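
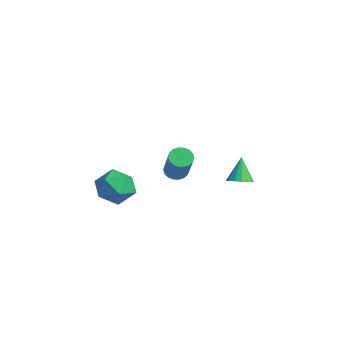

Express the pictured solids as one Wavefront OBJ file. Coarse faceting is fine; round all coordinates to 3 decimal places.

v 0.983 2.688 0.856
v 1.549 2.752 1.101
v 0.437 3.112 2.004
v 1.495 3.016 0.978
v 1.323 3.206 0.827
v 1.074 3.276 0.682
v 0.804 3.212 0.577
v 0.575 3.028 0.536
v 0.439 2.766 0.569
v 0.428 2.486 0.667
v 0.544 2.253 0.808
v 0.761 2.119 0.96
v 1.028 2.115 1.089
v 1.285 2.243 1.164
v 1.473 2.473 1.168
v 0.974 -0.525 2.532
v 1.285 -0.845 2.21
v 2.416 -1.255 3.706
v 2.106 -0.935 4.028
v 1.392 -0.626 2.188
v 2.523 -1.036 3.685
v 1.417 -0.387 2.235
v 2.548 -0.797 3.732
v 1.354 -0.175 2.341
v 2.485 -0.585 3.837
v 1.216 -0.033 2.484
v 2.347 -0.443 3.981
v 1.03 0.012 2.637
v 2.161 -0.398 4.133
v 0.833 -0.049 2.769
v 1.964 -0.459 4.265
v 0.664 -0.205 2.854
v 1.795 -0.615 4.35
v 0.557 -0.424 2.875
v 1.688 -0.834 4.372
v 0.532 -0.663 2.828
v 1.663 -1.073 4.325
v 0.595 -0.875 2.723
v 1.726 -1.285 4.219
v 0.733 -1.017 2.579
v 1.864 -1.427 4.076
v 0.919 -1.062 2.427
v 2.05 -1.472 3.923
v 1.116 -1.001 2.295
v 2.247 -1.411 3.791
v -4.884 -0.583 -1.127
v -4.097 -0.255 -1.778
v -3.743 -1.525 -0.222
v -2.956 -1.197 -0.873
v -3.42 -0.503 -0.2
v -4.125 0.08 -0.759
v -3.715 -1.86 -1.241
v -4.42 -1.277 -1.8
v -3.375 -1.044 -1.848
v -3.192 -0.205 -1.205
v -4.648 -1.575 -0.795
v -4.465 -0.736 -0.152
f 2 1 4
f 2 4 3
f 4 1 5
f 4 5 3
f 5 1 6
f 5 6 3
f 6 1 7
f 6 7 3
f 7 1 8
f 7 8 3
f 8 1 9
f 8 9 3
f 9 1 10
f 9 10 3
f 10 1 11
f 10 11 3
f 11 1 12
f 11 12 3
f 12 1 13
f 12 13 3
f 13 1 14
f 13 14 3
f 14 1 15
f 14 15 3
f 15 1 2
f 15 2 3
f 17 16 20
f 17 20 18
f 18 20 21
f 18 21 19
f 20 16 22
f 20 22 21
f 21 22 23
f 21 23 19
f 22 16 24
f 22 24 23
f 23 24 25
f 23 25 19
f 24 16 26
f 24 26 25
f 25 26 27
f 25 27 19
f 26 16 28
f 26 28 27
f 27 28 29
f 27 29 19
f 28 16 30
f 28 30 29
f 29 30 31
f 29 31 19
f 30 16 32
f 30 32 31
f 31 32 33
f 31 33 19
f 32 16 34
f 32 34 33
f 33 34 35
f 33 35 19
f 34 16 36
f 34 36 35
f 35 36 37
f 35 37 19
f 36 16 38
f 36 38 37
f 37 38 39
f 37 39 19
f 38 16 40
f 38 40 39
f 39 40 41
f 39 41 19
f 40 16 42
f 40 42 41
f 41 42 43
f 41 43 19
f 42 16 44
f 42 44 43
f 43 44 45
f 43 45 19
f 44 16 17
f 44 17 45
f 45 17 18
f 45 18 19
f 46 57 51
f 46 51 47
f 46 47 53
f 46 53 56
f 46 56 57
f 47 51 55
f 51 57 50
f 57 56 48
f 56 53 52
f 53 47 54
f 49 55 50
f 49 50 48
f 49 48 52
f 49 52 54
f 49 54 55
f 50 55 51
f 48 50 57
f 52 48 56
f 54 52 53
f 55 54 47



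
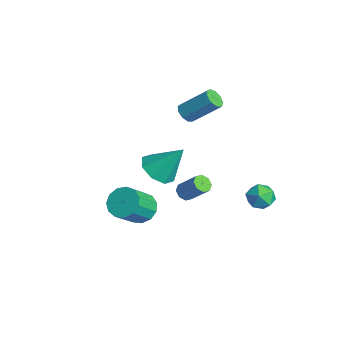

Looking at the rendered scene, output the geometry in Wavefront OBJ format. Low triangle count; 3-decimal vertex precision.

v -2.009 -1.414 -3.115
v -1.162 -2.053 -2.971
v -1.431 -0.286 -1.505
v -0.999 -1.424 -3.47
v -1.428 -0.79 -3.761
v -2.196 -0.521 -3.674
v -2.855 -0.776 -3.259
v -3.018 -1.405 -2.761
v -2.589 -2.039 -2.47
v -1.821 -2.308 -2.557
v -3.344 0.539 -0.326
v -2.781 0.445 -0.542
v -2.074 1.707 0.75
v -2.636 1.801 0.966
v -2.963 0.758 -0.749
v -2.255 2.02 0.543
v -3.323 0.969 -0.758
v -2.615 2.231 0.534
v -3.692 0.979 -0.565
v -2.985 2.241 0.727
v -3.899 0.783 -0.26
v -3.191 2.045 1.032
v -3.846 0.472 0.014
v -3.138 1.734 1.306
v -3.558 0.193 0.129
v -2.85 1.455 1.421
v -3.17 0.076 0.031
v -2.462 1.338 1.323
v -2.863 0.175 -0.234
v -2.155 1.437 1.058
v 0.594 -3.211 -3.555
v 1.435 -2.993 -3.789
v 2.068 -4.09 -2.539
v 1.226 -4.309 -2.305
v 1.296 -2.663 -3.43
v 1.929 -3.76 -2.179
v 0.935 -2.507 -3.11
v 1.567 -3.605 -1.86
v 0.465 -2.575 -2.932
v 1.098 -3.672 -1.681
v 0.036 -2.845 -2.951
v 0.669 -3.942 -1.701
v -0.216 -3.231 -3.163
v 0.417 -4.328 -1.912
v -0.211 -3.611 -3.499
v 0.422 -4.708 -2.248
v 0.05 -3.864 -3.853
v 0.682 -4.961 -2.602
v 0.483 -3.91 -4.112
v 1.116 -5.007 -2.862
v 0.951 -3.734 -4.195
v 1.584 -4.831 -2.944
v 1.306 -3.392 -4.074
v 1.939 -4.489 -2.824
v 0.693 -0.995 -2.898
v 1.139 -1.121 -3.155
v 1.933 -0.512 -2.078
v 1.487 -0.385 -1.822
v 0.999 -0.755 -3.259
v 1.793 -0.146 -2.182
v 0.68 -0.529 -3.152
v 1.473 0.08 -2.075
v 0.368 -0.576 -2.896
v 1.162 0.033 -1.819
v 0.247 -0.868 -2.642
v 1.041 -0.259 -1.565
v 0.387 -1.234 -2.538
v 1.181 -0.625 -1.461
v 0.707 -1.46 -2.645
v 1.5 -0.851 -1.568
v 1.018 -1.413 -2.901
v 1.812 -0.804 -1.824
v 3.722 2.305 -1.42
v 4.153 1.982 -2.039
v 2.647 1.638 -1.821
v 3.078 1.315 -2.44
v 3.24 1.093 -1.667
v 3.905 1.506 -1.419
v 2.895 2.114 -2.441
v 3.56 2.527 -2.193
v 3.642 1.864 -2.669
v 3.855 1.233 -2.191
v 2.945 2.387 -1.669
v 3.158 1.756 -1.191
f 2 1 4
f 2 4 3
f 4 1 5
f 4 5 3
f 5 1 6
f 5 6 3
f 6 1 7
f 6 7 3
f 7 1 8
f 7 8 3
f 8 1 9
f 8 9 3
f 9 1 10
f 9 10 3
f 10 1 2
f 10 2 3
f 12 11 15
f 12 15 13
f 13 15 16
f 13 16 14
f 15 11 17
f 15 17 16
f 16 17 18
f 16 18 14
f 17 11 19
f 17 19 18
f 18 19 20
f 18 20 14
f 19 11 21
f 19 21 20
f 20 21 22
f 20 22 14
f 21 11 23
f 21 23 22
f 22 23 24
f 22 24 14
f 23 11 25
f 23 25 24
f 24 25 26
f 24 26 14
f 25 11 27
f 25 27 26
f 26 27 28
f 26 28 14
f 27 11 29
f 27 29 28
f 28 29 30
f 28 30 14
f 29 11 12
f 29 12 30
f 30 12 13
f 30 13 14
f 32 31 35
f 32 35 33
f 33 35 36
f 33 36 34
f 35 31 37
f 35 37 36
f 36 37 38
f 36 38 34
f 37 31 39
f 37 39 38
f 38 39 40
f 38 40 34
f 39 31 41
f 39 41 40
f 40 41 42
f 40 42 34
f 41 31 43
f 41 43 42
f 42 43 44
f 42 44 34
f 43 31 45
f 43 45 44
f 44 45 46
f 44 46 34
f 45 31 47
f 45 47 46
f 46 47 48
f 46 48 34
f 47 31 49
f 47 49 48
f 48 49 50
f 48 50 34
f 49 31 51
f 49 51 50
f 50 51 52
f 50 52 34
f 51 31 53
f 51 53 52
f 52 53 54
f 52 54 34
f 53 31 32
f 53 32 54
f 54 32 33
f 54 33 34
f 56 55 59
f 56 59 57
f 57 59 60
f 57 60 58
f 59 55 61
f 59 61 60
f 60 61 62
f 60 62 58
f 61 55 63
f 61 63 62
f 62 63 64
f 62 64 58
f 63 55 65
f 63 65 64
f 64 65 66
f 64 66 58
f 65 55 67
f 65 67 66
f 66 67 68
f 66 68 58
f 67 55 69
f 67 69 68
f 68 69 70
f 68 70 58
f 69 55 71
f 69 71 70
f 70 71 72
f 70 72 58
f 71 55 56
f 71 56 72
f 72 56 57
f 72 57 58
f 73 84 78
f 73 78 74
f 73 74 80
f 73 80 83
f 73 83 84
f 74 78 82
f 78 84 77
f 84 83 75
f 83 80 79
f 80 74 81
f 76 82 77
f 76 77 75
f 76 75 79
f 76 79 81
f 76 81 82
f 77 82 78
f 75 77 84
f 79 75 83
f 81 79 80
f 82 81 74



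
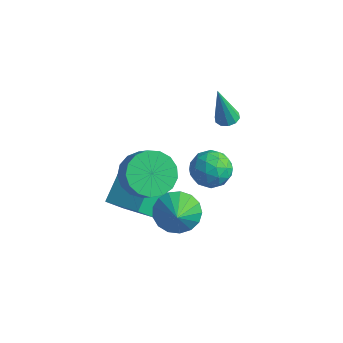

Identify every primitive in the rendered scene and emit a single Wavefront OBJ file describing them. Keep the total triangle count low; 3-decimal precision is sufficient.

v 0.977 -2.046 1.371
v 1.498 -2.711 0.667
v 2.263 -3.02 1.524
v 1.743 -2.354 2.229
v 1.746 -2.25 0.612
v 2.511 -2.559 1.469
v 1.818 -1.742 0.73
v 2.583 -2.051 1.587
v 1.698 -1.304 0.996
v 2.463 -1.613 1.853
v 1.412 -1.035 1.347
v 2.177 -1.344 2.205
v 1.027 -0.998 1.704
v 1.792 -1.307 2.562
v 0.63 -1.201 1.985
v 1.396 -1.51 2.843
v 0.313 -1.598 2.125
v 1.079 -1.906 2.983
v 0.149 -2.097 2.093
v 0.914 -2.405 2.95
v 0.174 -2.584 1.895
v 0.939 -2.893 2.752
v 0.383 -2.948 1.577
v 1.148 -3.257 2.434
v 0.728 -3.105 1.212
v 1.493 -3.414 2.07
v 1.13 -3.02 0.884
v 1.896 -3.328 1.741
v 2.597 -1.8 -0.31
v 3.353 -1.79 -0.995
v 3.223 -2.5 0.37
v 3.455 -1.413 -0.702
v 3.361 -1.125 -0.319
v 3.092 -0.991 0.065
v 2.709 -1.043 0.364
v 2.301 -1.269 0.508
v 1.96 -1.616 0.465
v 1.765 -2.005 0.244
v 1.761 -2.347 -0.104
v 1.948 -2.564 -0.499
v 2.284 -2.606 -0.851
v 2.691 -2.464 -1.079
v 3.077 -2.169 -1.131
v -1.312 -1.997 -2.322
v -1.775 -0.378 -1.101
v -1.045 -1.19 -3.292
v -1.508 0.43 -2.071
v 0.508 -1.91 -1.749
v 0.045 -0.29 -0.528
v 0.775 -1.102 -2.719
v 0.312 0.517 -1.498
v 1.077 3.057 1.436
v 1.476 2.679 1.408
v 0.843 2.663 3.444
v 1.62 2.978 1.484
v 1.556 3.307 1.541
v 1.309 3.541 1.558
v 0.974 3.589 1.528
v 0.678 3.435 1.463
v 0.535 3.136 1.388
v 0.599 2.807 1.331
v 0.845 2.573 1.314
v 1.181 2.525 1.343
v 1.6 2.299 -0.637
v 2.434 1.87 -0.326
v 0.886 0.87 -0.694
v 1.72 0.441 -0.383
v 1.202 1.016 0.231
v 1.643 1.9 0.266
v 1.677 0.84 -1.286
v 2.118 1.724 -1.251
v 2.482 0.969 -0.727
v 2.188 1.077 0.21
v 1.132 1.663 -1.23
v 0.838 1.771 -0.293
v 2.08 2.21 -0.476
v 1.24 0.53 -0.544
v 0.936 0.868 -0.183
v 1.426 0.616 -0
v 1.615 2.228 -0.128
v 2.105 1.976 0.055
v 1.381 1.473 0.382
v 1.215 0.764 -1.075
v 1.705 0.512 -0.892
v 1.894 2.124 -1.02
v 2.384 1.872 -0.837
v 1.939 1.267 -1.402
v 2.598 1.428 -0.529
v 2.178 0.588 -0.563
v 2.153 0.823 -1.094
v 2.412 1.342 -1.073
v 2.426 1.492 0.022
v 2.006 0.652 -0.012
v 1.701 0.99 0.349
v 1.961 1.509 0.37
v 2.453 0.962 -0.214
v 1.314 2.088 -1.008
v 0.894 1.248 -1.042
v 1.359 1.231 -1.39
v 1.619 1.75 -1.369
v 1.142 2.152 -0.457
v 0.722 1.312 -0.491
v 0.908 1.398 0.053
v 1.167 1.917 0.074
v 0.867 1.778 -0.806
f 2 1 5
f 2 5 3
f 3 5 6
f 3 6 4
f 5 1 7
f 5 7 6
f 6 7 8
f 6 8 4
f 7 1 9
f 7 9 8
f 8 9 10
f 8 10 4
f 9 1 11
f 9 11 10
f 10 11 12
f 10 12 4
f 11 1 13
f 11 13 12
f 12 13 14
f 12 14 4
f 13 1 15
f 13 15 14
f 14 15 16
f 14 16 4
f 15 1 17
f 15 17 16
f 16 17 18
f 16 18 4
f 17 1 19
f 17 19 18
f 18 19 20
f 18 20 4
f 19 1 21
f 19 21 20
f 20 21 22
f 20 22 4
f 21 1 23
f 21 23 22
f 22 23 24
f 22 24 4
f 23 1 25
f 23 25 24
f 24 25 26
f 24 26 4
f 25 1 27
f 25 27 26
f 26 27 28
f 26 28 4
f 27 1 2
f 27 2 28
f 28 2 3
f 28 3 4
f 30 29 32
f 30 32 31
f 32 29 33
f 32 33 31
f 33 29 34
f 33 34 31
f 34 29 35
f 34 35 31
f 35 29 36
f 35 36 31
f 36 29 37
f 36 37 31
f 37 29 38
f 37 38 31
f 38 29 39
f 38 39 31
f 39 29 40
f 39 40 31
f 40 29 41
f 40 41 31
f 41 29 42
f 41 42 31
f 42 29 43
f 42 43 31
f 43 29 30
f 43 30 31
f 45 47 44
f 48 45 44
f 44 47 46
f 46 48 44
f 45 51 47
f 49 45 48
f 49 51 45
f 47 51 46
f 50 48 46
f 46 51 50
f 50 49 48
f 51 49 50
f 53 52 55
f 53 55 54
f 55 52 56
f 55 56 54
f 56 52 57
f 56 57 54
f 57 52 58
f 57 58 54
f 58 52 59
f 58 59 54
f 59 52 60
f 59 60 54
f 60 52 61
f 60 61 54
f 61 52 62
f 61 62 54
f 62 52 63
f 62 63 54
f 63 52 53
f 63 53 54
f 64 101 80
f 101 75 104
f 80 104 69
f 101 104 80
f 64 80 76
f 80 69 81
f 76 81 65
f 80 81 76
f 64 76 85
f 76 65 86
f 85 86 71
f 76 86 85
f 64 85 97
f 85 71 100
f 97 100 74
f 85 100 97
f 64 97 101
f 97 74 105
f 101 105 75
f 97 105 101
f 65 81 92
f 81 69 95
f 92 95 73
f 81 95 92
f 69 104 82
f 104 75 103
f 82 103 68
f 104 103 82
f 75 105 102
f 105 74 98
f 102 98 66
f 105 98 102
f 74 100 99
f 100 71 87
f 99 87 70
f 100 87 99
f 71 86 91
f 86 65 88
f 91 88 72
f 86 88 91
f 67 93 79
f 93 73 94
f 79 94 68
f 93 94 79
f 67 79 77
f 79 68 78
f 77 78 66
f 79 78 77
f 67 77 84
f 77 66 83
f 84 83 70
f 77 83 84
f 67 84 89
f 84 70 90
f 89 90 72
f 84 90 89
f 67 89 93
f 89 72 96
f 93 96 73
f 89 96 93
f 68 94 82
f 94 73 95
f 82 95 69
f 94 95 82
f 66 78 102
f 78 68 103
f 102 103 75
f 78 103 102
f 70 83 99
f 83 66 98
f 99 98 74
f 83 98 99
f 72 90 91
f 90 70 87
f 91 87 71
f 90 87 91
f 73 96 92
f 96 72 88
f 92 88 65
f 96 88 92



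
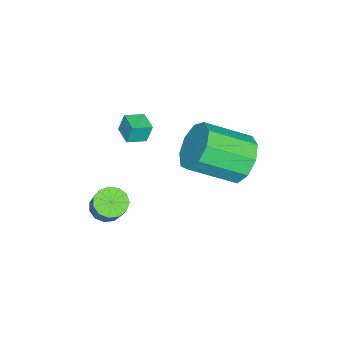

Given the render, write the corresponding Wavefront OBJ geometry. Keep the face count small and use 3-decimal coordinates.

v 0.827 -1.139 -0.205
v 1.153 -0.691 -0.6
v 1.879 -0.153 0.61
v 1.553 -0.601 1.005
v 0.831 -0.519 -0.483
v 1.557 0.019 0.727
v 0.508 -0.543 -0.279
v 1.234 -0.005 0.931
v 0.286 -0.757 -0.051
v 1.012 -0.219 1.159
v 0.236 -1.092 0.128
v 0.962 -0.554 1.338
v 0.374 -1.442 0.202
v 1.1 -0.904 1.411
v 0.655 -1.696 0.146
v 1.381 -1.158 1.356
v 0.991 -1.773 -0.022
v 1.717 -1.235 1.188
v 1.275 -1.649 -0.247
v 2.001 -1.111 0.963
v 1.417 -1.363 -0.459
v 2.143 -0.825 0.751
v 1.371 -1.006 -0.591
v 2.097 -0.468 0.619
v -0.772 3.645 3.142
v -0.296 4.336 3.807
v 0.567 2.766 4.822
v 0.092 2.075 4.158
v -0.952 4.146 4.071
v -0.088 2.575 5.086
v -1.524 3.722 3.9
v -0.66 2.151 4.915
v -1.743 3.262 3.375
v -0.879 1.691 4.39
v -1.508 2.981 2.741
v -0.645 1.41 3.756
v -0.929 3.011 2.295
v -0.065 1.441 3.31
v -0.276 3.338 2.245
v 0.588 1.768 3.26
v 0.145 3.809 2.616
v 1.009 2.238 3.631
v 0.137 4.203 3.232
v 1.001 2.632 4.247
v -2.475 -1.294 1.686
v -2.613 -1.092 2.5
v -1.863 -0.677 1.637
v -2.001 -0.475 2.451
v -1.879 -1.865 1.929
v -2.017 -1.663 2.743
v -1.267 -1.248 1.88
v -1.405 -1.046 2.694
f 2 1 5
f 2 5 3
f 3 5 6
f 3 6 4
f 5 1 7
f 5 7 6
f 6 7 8
f 6 8 4
f 7 1 9
f 7 9 8
f 8 9 10
f 8 10 4
f 9 1 11
f 9 11 10
f 10 11 12
f 10 12 4
f 11 1 13
f 11 13 12
f 12 13 14
f 12 14 4
f 13 1 15
f 13 15 14
f 14 15 16
f 14 16 4
f 15 1 17
f 15 17 16
f 16 17 18
f 16 18 4
f 17 1 19
f 17 19 18
f 18 19 20
f 18 20 4
f 19 1 21
f 19 21 20
f 20 21 22
f 20 22 4
f 21 1 23
f 21 23 22
f 22 23 24
f 22 24 4
f 23 1 2
f 23 2 24
f 24 2 3
f 24 3 4
f 26 25 29
f 26 29 27
f 27 29 30
f 27 30 28
f 29 25 31
f 29 31 30
f 30 31 32
f 30 32 28
f 31 25 33
f 31 33 32
f 32 33 34
f 32 34 28
f 33 25 35
f 33 35 34
f 34 35 36
f 34 36 28
f 35 25 37
f 35 37 36
f 36 37 38
f 36 38 28
f 37 25 39
f 37 39 38
f 38 39 40
f 38 40 28
f 39 25 41
f 39 41 40
f 40 41 42
f 40 42 28
f 41 25 43
f 41 43 42
f 42 43 44
f 42 44 28
f 43 25 26
f 43 26 44
f 44 26 27
f 44 27 28
f 46 48 45
f 49 46 45
f 45 48 47
f 47 49 45
f 46 52 48
f 50 46 49
f 50 52 46
f 48 52 47
f 51 49 47
f 47 52 51
f 51 50 49
f 52 50 51



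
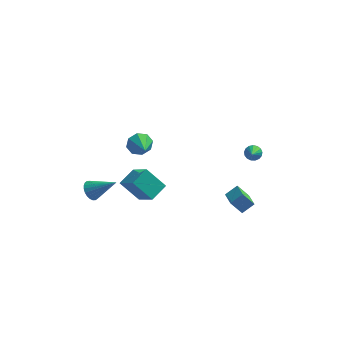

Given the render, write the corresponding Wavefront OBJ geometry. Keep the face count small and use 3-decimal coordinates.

v -4.617 -2.42 -2.023
v -4.229 -2.314 -2.547
v -3.203 -2.52 -0.997
v -4.271 -2.073 -2.466
v -4.365 -1.885 -2.318
v -4.498 -1.778 -2.124
v -4.649 -1.769 -1.916
v -4.795 -1.859 -1.724
v -4.914 -2.035 -1.577
v -4.987 -2.269 -1.499
v -5.005 -2.525 -1.5
v -4.963 -2.766 -1.581
v -4.868 -2.954 -1.729
v -4.736 -3.061 -1.922
v -4.585 -3.07 -2.131
v -4.439 -2.98 -2.323
v -4.32 -2.805 -2.47
v -4.246 -2.571 -2.548
v -3.05 4.457 -4.082
v -2.667 4.887 -3.512
v -2.53 3.223 -3.498
v -3.241 4.726 -3.342
v -3.703 4.407 -3.604
v -3.783 4.117 -4.147
v -3.433 4.026 -4.651
v -2.86 4.187 -4.821
v -2.398 4.507 -4.559
v -2.318 4.796 -4.016
v -2.964 -2.809 -0.747
v -2.059 -3.882 0.443
v -2.368 -1.879 -0.363
v -1.463 -2.952 0.827
v -1.877 -3.068 -1.807
v -0.972 -4.141 -0.617
v -1.281 -2.138 -1.423
v -0.376 -3.211 -0.233
v 3.744 2.802 -2.469
v 4.255 2.866 -2.394
v 3.756 1.878 -1.751
v 4.151 3.004 -2.215
v 3.953 3.096 -2.094
v 3.708 3.12 -2.058
v 3.471 3.071 -2.117
v 3.297 2.961 -2.256
v 3.225 2.815 -2.444
v 3.272 2.665 -2.638
v 3.427 2.547 -2.792
v 3.655 2.488 -2.873
v 3.903 2.5 -2.861
v 4.115 2.582 -2.759
v 4.242 2.714 -2.59
v 3.081 -2.829 -1.693
v 3.696 -2.444 -1.195
v 2.676 -1.795 -1.992
v 3.291 -1.41 -1.493
v 3.729 -2.81 -2.507
v 4.344 -2.425 -2.008
v 3.324 -1.776 -2.805
v 3.939 -1.391 -2.307
f 2 1 4
f 2 4 3
f 4 1 5
f 4 5 3
f 5 1 6
f 5 6 3
f 6 1 7
f 6 7 3
f 7 1 8
f 7 8 3
f 8 1 9
f 8 9 3
f 9 1 10
f 9 10 3
f 10 1 11
f 10 11 3
f 11 1 12
f 11 12 3
f 12 1 13
f 12 13 3
f 13 1 14
f 13 14 3
f 14 1 15
f 14 15 3
f 15 1 16
f 15 16 3
f 16 1 17
f 16 17 3
f 17 1 18
f 17 18 3
f 18 1 2
f 18 2 3
f 20 19 22
f 20 22 21
f 22 19 23
f 22 23 21
f 23 19 24
f 23 24 21
f 24 19 25
f 24 25 21
f 25 19 26
f 25 26 21
f 26 19 27
f 26 27 21
f 27 19 28
f 27 28 21
f 28 19 20
f 28 20 21
f 30 32 29
f 33 30 29
f 29 32 31
f 31 33 29
f 30 36 32
f 34 30 33
f 34 36 30
f 32 36 31
f 35 33 31
f 31 36 35
f 35 34 33
f 36 34 35
f 38 37 40
f 38 40 39
f 40 37 41
f 40 41 39
f 41 37 42
f 41 42 39
f 42 37 43
f 42 43 39
f 43 37 44
f 43 44 39
f 44 37 45
f 44 45 39
f 45 37 46
f 45 46 39
f 46 37 47
f 46 47 39
f 47 37 48
f 47 48 39
f 48 37 49
f 48 49 39
f 49 37 50
f 49 50 39
f 50 37 51
f 50 51 39
f 51 37 38
f 51 38 39
f 53 55 52
f 56 53 52
f 52 55 54
f 54 56 52
f 53 59 55
f 57 53 56
f 57 59 53
f 55 59 54
f 58 56 54
f 54 59 58
f 58 57 56
f 59 57 58



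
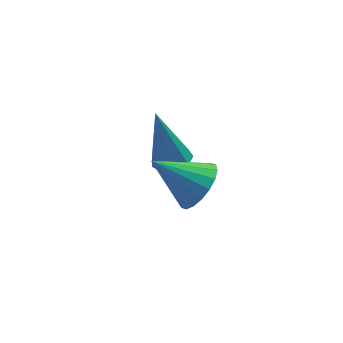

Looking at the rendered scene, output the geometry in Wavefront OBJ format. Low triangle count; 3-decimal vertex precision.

v 3.228 0.498 -3.399
v 3.707 0.799 -3.331
v 2.832 0.702 -1.521
v 3.411 1.037 -3.419
v 3.03 1.023 -3.498
v 2.741 0.763 -3.53
v 2.68 0.379 -3.502
v 2.875 0.051 -3.425
v 3.236 -0.069 -3.336
v 3.592 0.077 -3.276
v 3.779 0.42 -3.274
v 3.374 -2.468 -1.419
v 3.855 -2.165 -0.93
v 2.266 -2.092 -0.561
v 3.785 -1.91 -1.133
v 3.633 -1.765 -1.392
v 3.43 -1.759 -1.657
v 3.216 -1.894 -1.875
v 3.033 -2.143 -2.002
v 2.917 -2.456 -2.014
v 2.892 -2.771 -1.907
v 2.963 -3.027 -1.704
v 3.115 -3.171 -1.445
v 3.318 -3.177 -1.18
v 3.532 -3.042 -0.962
v 3.715 -2.793 -0.835
v 3.83 -2.48 -0.823
f 2 1 4
f 2 4 3
f 4 1 5
f 4 5 3
f 5 1 6
f 5 6 3
f 6 1 7
f 6 7 3
f 7 1 8
f 7 8 3
f 8 1 9
f 8 9 3
f 9 1 10
f 9 10 3
f 10 1 11
f 10 11 3
f 11 1 2
f 11 2 3
f 13 12 15
f 13 15 14
f 15 12 16
f 15 16 14
f 16 12 17
f 16 17 14
f 17 12 18
f 17 18 14
f 18 12 19
f 18 19 14
f 19 12 20
f 19 20 14
f 20 12 21
f 20 21 14
f 21 12 22
f 21 22 14
f 22 12 23
f 22 23 14
f 23 12 24
f 23 24 14
f 24 12 25
f 24 25 14
f 25 12 26
f 25 26 14
f 26 12 27
f 26 27 14
f 27 12 13
f 27 13 14



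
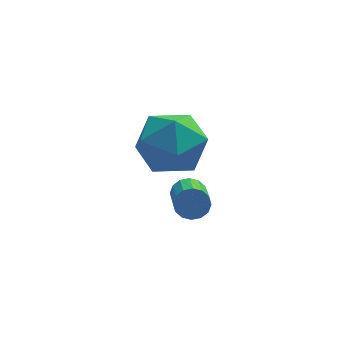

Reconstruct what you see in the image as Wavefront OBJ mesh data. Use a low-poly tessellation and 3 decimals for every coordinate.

v -3.156 -2.196 0.93
v -2.715 -2.355 0.661
v -2.764 -3.704 1.382
v -3.204 -3.544 1.65
v -2.618 -2.234 0.894
v -2.667 -3.583 1.615
v -2.665 -2.103 1.136
v -2.714 -3.452 1.857
v -2.844 -1.997 1.323
v -2.893 -3.345 2.044
v -3.106 -1.944 1.405
v -3.155 -3.292 2.125
v -3.381 -1.958 1.359
v -3.43 -3.307 2.08
v -3.596 -2.036 1.198
v -3.645 -3.385 1.919
v -3.693 -2.157 0.965
v -3.742 -3.506 1.686
v -3.646 -2.288 0.723
v -3.695 -3.637 1.444
v -3.467 -2.395 0.536
v -3.516 -3.743 1.257
v -3.205 -2.448 0.455
v -3.254 -3.796 1.175
v -2.93 -2.433 0.5
v -2.979 -3.782 1.221
v -3.491 1.103 1.082
v -2.784 0.758 2.055
v -4.076 -0.818 0.825
v -3.369 -1.163 1.798
v -4.393 -0.469 1.983
v -4.032 0.718 2.143
v -2.828 -0.778 0.737
v -2.467 0.409 0.897
v -2.375 -0.405 1.842
v -3.342 -0.214 2.612
v -3.518 0.154 0.268
v -4.485 0.345 1.038
f 2 1 5
f 2 5 3
f 3 5 6
f 3 6 4
f 5 1 7
f 5 7 6
f 6 7 8
f 6 8 4
f 7 1 9
f 7 9 8
f 8 9 10
f 8 10 4
f 9 1 11
f 9 11 10
f 10 11 12
f 10 12 4
f 11 1 13
f 11 13 12
f 12 13 14
f 12 14 4
f 13 1 15
f 13 15 14
f 14 15 16
f 14 16 4
f 15 1 17
f 15 17 16
f 16 17 18
f 16 18 4
f 17 1 19
f 17 19 18
f 18 19 20
f 18 20 4
f 19 1 21
f 19 21 20
f 20 21 22
f 20 22 4
f 21 1 23
f 21 23 22
f 22 23 24
f 22 24 4
f 23 1 25
f 23 25 24
f 24 25 26
f 24 26 4
f 25 1 2
f 25 2 26
f 26 2 3
f 26 3 4
f 27 38 32
f 27 32 28
f 27 28 34
f 27 34 37
f 27 37 38
f 28 32 36
f 32 38 31
f 38 37 29
f 37 34 33
f 34 28 35
f 30 36 31
f 30 31 29
f 30 29 33
f 30 33 35
f 30 35 36
f 31 36 32
f 29 31 38
f 33 29 37
f 35 33 34
f 36 35 28



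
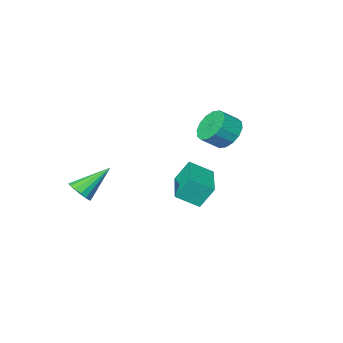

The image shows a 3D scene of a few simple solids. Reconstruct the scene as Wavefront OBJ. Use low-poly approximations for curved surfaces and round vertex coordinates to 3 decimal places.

v 4.65 -2.73 0.548
v 5.078 -2.402 0.962
v 3.25 -2.47 1.792
v 4.941 -2.152 0.756
v 4.726 -2.056 0.494
v 4.491 -2.141 0.246
v 4.298 -2.384 0.08
v 4.199 -2.72 0.039
v 4.221 -3.058 0.134
v 4.358 -3.308 0.341
v 4.573 -3.403 0.602
v 4.809 -3.318 0.85
v 5.002 -3.075 1.016
v 5.1 -2.74 1.057
v 0.821 2.047 2.789
v 1.709 1.523 3.402
v 1.872 3.747 2.72
v 2.76 3.223 3.333
v 1.32 1.697 1.767
v 2.208 1.173 2.38
v 2.371 3.397 1.698
v 3.259 2.873 2.311
v -1.511 -0.341 3.585
v -1.035 -0.671 2.871
v -0.213 -0.849 3.5
v -0.689 -0.519 4.215
v -0.939 -0.204 2.878
v -0.118 -0.383 3.507
v -0.996 0.226 3.074
v -0.175 0.047 3.704
v -1.192 0.504 3.408
v -0.37 0.325 4.037
v -1.472 0.555 3.789
v -0.651 0.377 4.419
v -1.763 0.367 4.116
v -0.942 0.189 4.745
v -1.987 -0.011 4.3
v -1.165 -0.189 4.929
v -2.082 -0.477 4.293
v -1.261 -0.656 4.922
v -2.025 -0.907 4.096
v -1.204 -1.086 4.726
v -1.83 -1.185 3.763
v -1.008 -1.364 4.392
v -1.549 -1.237 3.381
v -0.728 -1.415 4.011
v -1.258 -1.049 3.055
v -0.437 -1.227 3.684
f 2 1 4
f 2 4 3
f 4 1 5
f 4 5 3
f 5 1 6
f 5 6 3
f 6 1 7
f 6 7 3
f 7 1 8
f 7 8 3
f 8 1 9
f 8 9 3
f 9 1 10
f 9 10 3
f 10 1 11
f 10 11 3
f 11 1 12
f 11 12 3
f 12 1 13
f 12 13 3
f 13 1 14
f 13 14 3
f 14 1 2
f 14 2 3
f 16 18 15
f 19 16 15
f 15 18 17
f 17 19 15
f 16 22 18
f 20 16 19
f 20 22 16
f 18 22 17
f 21 19 17
f 17 22 21
f 21 20 19
f 22 20 21
f 24 23 27
f 24 27 25
f 25 27 28
f 25 28 26
f 27 23 29
f 27 29 28
f 28 29 30
f 28 30 26
f 29 23 31
f 29 31 30
f 30 31 32
f 30 32 26
f 31 23 33
f 31 33 32
f 32 33 34
f 32 34 26
f 33 23 35
f 33 35 34
f 34 35 36
f 34 36 26
f 35 23 37
f 35 37 36
f 36 37 38
f 36 38 26
f 37 23 39
f 37 39 38
f 38 39 40
f 38 40 26
f 39 23 41
f 39 41 40
f 40 41 42
f 40 42 26
f 41 23 43
f 41 43 42
f 42 43 44
f 42 44 26
f 43 23 45
f 43 45 44
f 44 45 46
f 44 46 26
f 45 23 47
f 45 47 46
f 46 47 48
f 46 48 26
f 47 23 24
f 47 24 48
f 48 24 25
f 48 25 26



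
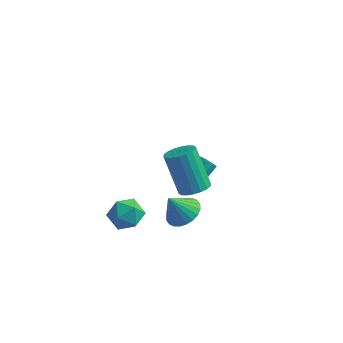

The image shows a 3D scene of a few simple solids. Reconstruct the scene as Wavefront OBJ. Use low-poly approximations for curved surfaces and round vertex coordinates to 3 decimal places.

v 3.404 -3.874 1.67
v 3.864 -4.339 2.037
v 2.936 -3.791 3.897
v 2.476 -3.326 3.53
v 4.034 -4.052 2.037
v 3.105 -3.503 3.897
v 4.079 -3.729 1.964
v 3.15 -3.181 3.824
v 3.99 -3.435 1.833
v 3.062 -2.887 3.693
v 3.785 -3.228 1.67
v 2.857 -2.68 3.53
v 3.505 -3.149 1.507
v 2.577 -2.601 3.367
v 3.205 -3.214 1.376
v 2.277 -2.665 3.236
v 2.944 -3.409 1.303
v 2.016 -2.861 3.163
v 2.775 -3.697 1.303
v 1.846 -3.148 3.163
v 2.73 -4.019 1.376
v 1.801 -3.471 3.236
v 2.818 -4.313 1.507
v 1.89 -3.765 3.367
v 3.023 -4.52 1.67
v 2.095 -3.972 3.53
v 3.303 -4.599 1.833
v 2.375 -4.051 3.693
v 3.603 -4.535 1.964
v 2.675 -3.986 3.824
v 1.806 -1.076 -3.312
v 2.486 -0.655 -2.838
v 1.194 -1.444 -2.108
v 2.248 -0.383 -2.876
v 1.942 -0.218 -2.981
v 1.616 -0.183 -3.136
v 1.319 -0.284 -3.318
v 1.096 -0.506 -3.499
v 0.981 -0.814 -3.651
v 0.991 -1.162 -3.752
v 1.126 -1.498 -3.786
v 1.364 -1.769 -3.748
v 1.67 -1.934 -3.643
v 1.996 -1.969 -3.488
v 2.293 -1.868 -3.307
v 2.516 -1.647 -3.126
v 2.631 -1.338 -2.973
v 2.621 -0.99 -2.872
v -1.066 -2.27 -2.515
v -0.276 -2.032 -3
v -0.424 -3.628 -2.14
v 0.366 -3.39 -2.625
v 0.146 -2.932 -1.814
v -0.251 -2.093 -2.046
v -0.449 -3.567 -3.094
v -0.846 -2.728 -3.326
v 0.105 -2.833 -3.358
v 0.472 -2.44 -2.567
v -1.172 -3.22 -2.573
v -0.805 -2.827 -1.782
v 1.386 0.895 -3.052
v 1.782 0.972 -3.396
v 2.249 2.162 -2.592
v 1.854 2.085 -2.248
v 1.488 1.158 -3.501
v 1.956 2.348 -2.697
v 1.147 1.221 -3.395
v 1.615 2.411 -2.591
v 0.918 1.131 -3.129
v 1.385 2.321 -2.325
v 0.908 0.931 -2.827
v 1.375 2.121 -2.023
v 1.122 0.714 -2.63
v 1.589 1.904 -1.826
v 1.459 0.582 -2.631
v 1.926 1.772 -1.827
v 1.763 0.596 -2.828
v 2.23 1.786 -2.024
v 1.89 0.751 -3.131
v 2.357 1.94 -2.327
f 2 1 5
f 2 5 3
f 3 5 6
f 3 6 4
f 5 1 7
f 5 7 6
f 6 7 8
f 6 8 4
f 7 1 9
f 7 9 8
f 8 9 10
f 8 10 4
f 9 1 11
f 9 11 10
f 10 11 12
f 10 12 4
f 11 1 13
f 11 13 12
f 12 13 14
f 12 14 4
f 13 1 15
f 13 15 14
f 14 15 16
f 14 16 4
f 15 1 17
f 15 17 16
f 16 17 18
f 16 18 4
f 17 1 19
f 17 19 18
f 18 19 20
f 18 20 4
f 19 1 21
f 19 21 20
f 20 21 22
f 20 22 4
f 21 1 23
f 21 23 22
f 22 23 24
f 22 24 4
f 23 1 25
f 23 25 24
f 24 25 26
f 24 26 4
f 25 1 27
f 25 27 26
f 26 27 28
f 26 28 4
f 27 1 29
f 27 29 28
f 28 29 30
f 28 30 4
f 29 1 2
f 29 2 30
f 30 2 3
f 30 3 4
f 32 31 34
f 32 34 33
f 34 31 35
f 34 35 33
f 35 31 36
f 35 36 33
f 36 31 37
f 36 37 33
f 37 31 38
f 37 38 33
f 38 31 39
f 38 39 33
f 39 31 40
f 39 40 33
f 40 31 41
f 40 41 33
f 41 31 42
f 41 42 33
f 42 31 43
f 42 43 33
f 43 31 44
f 43 44 33
f 44 31 45
f 44 45 33
f 45 31 46
f 45 46 33
f 46 31 47
f 46 47 33
f 47 31 48
f 47 48 33
f 48 31 32
f 48 32 33
f 49 60 54
f 49 54 50
f 49 50 56
f 49 56 59
f 49 59 60
f 50 54 58
f 54 60 53
f 60 59 51
f 59 56 55
f 56 50 57
f 52 58 53
f 52 53 51
f 52 51 55
f 52 55 57
f 52 57 58
f 53 58 54
f 51 53 60
f 55 51 59
f 57 55 56
f 58 57 50
f 62 61 65
f 62 65 63
f 63 65 66
f 63 66 64
f 65 61 67
f 65 67 66
f 66 67 68
f 66 68 64
f 67 61 69
f 67 69 68
f 68 69 70
f 68 70 64
f 69 61 71
f 69 71 70
f 70 71 72
f 70 72 64
f 71 61 73
f 71 73 72
f 72 73 74
f 72 74 64
f 73 61 75
f 73 75 74
f 74 75 76
f 74 76 64
f 75 61 77
f 75 77 76
f 76 77 78
f 76 78 64
f 77 61 79
f 77 79 78
f 78 79 80
f 78 80 64
f 79 61 62
f 79 62 80
f 80 62 63
f 80 63 64



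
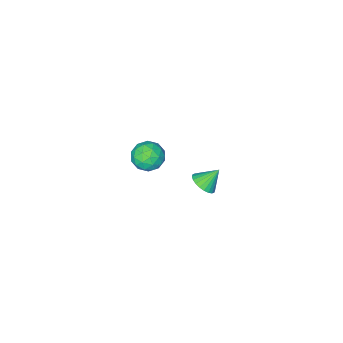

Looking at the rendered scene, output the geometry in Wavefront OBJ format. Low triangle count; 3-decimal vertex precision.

v -0.85 -3.341 -2.833
v -0.077 -2.844 -2.47
v -0.563 -4.536 -1.81
v 0.21 -4.039 -1.447
v -0.708 -3.711 -1.284
v -0.885 -2.973 -1.917
v 0.245 -4.407 -2.363
v 0.068 -3.669 -2.996
v 0.6 -3.503 -2.18
v 0.011 -3.073 -1.513
v -0.651 -4.307 -2.767
v -1.24 -3.877 -2.1
v -0.489 -2.988 -2.742
v -0.151 -4.392 -1.538
v -0.691 -4.2 -1.443
v -0.236 -3.908 -1.229
v -0.964 -3.063 -2.416
v -0.509 -2.771 -2.203
v -0.88 -3.281 -1.506
v -0.131 -4.609 -2.077
v 0.324 -4.317 -1.864
v -0.404 -3.472 -3.051
v 0.051 -3.18 -2.837
v 0.24 -4.099 -2.774
v 0.364 -3.083 -2.358
v 0.533 -3.785 -1.756
v 0.553 -4.002 -2.295
v 0.449 -3.568 -2.667
v 0.018 -2.83 -1.966
v 0.186 -3.532 -1.364
v -0.353 -3.34 -1.268
v -0.458 -2.906 -1.64
v 0.416 -3.217 -1.795
v -0.826 -3.848 -2.916
v -0.658 -4.55 -2.314
v -0.182 -4.474 -2.64
v -0.287 -4.04 -3.012
v -1.173 -3.595 -2.524
v -1.004 -4.297 -1.922
v -1.089 -3.812 -1.613
v -1.193 -3.378 -1.985
v -1.056 -4.163 -2.485
v 1.493 3.195 2.793
v 1.999 3.006 3.284
v 0.747 3.465 3.667
v 2.057 3.283 3.248
v 2.029 3.546 3.143
v 1.919 3.756 2.984
v 1.745 3.88 2.797
v 1.532 3.901 2.609
v 1.313 3.813 2.449
v 1.121 3.632 2.341
v 0.986 3.384 2.303
v 0.929 3.108 2.338
v 0.957 2.844 2.444
v 1.066 2.635 2.602
v 1.241 2.51 2.789
v 1.454 2.49 2.977
v 1.673 2.577 3.137
v 1.864 2.759 3.245
f 1 38 17
f 38 12 41
f 17 41 6
f 38 41 17
f 1 17 13
f 17 6 18
f 13 18 2
f 17 18 13
f 1 13 22
f 13 2 23
f 22 23 8
f 13 23 22
f 1 22 34
f 22 8 37
f 34 37 11
f 22 37 34
f 1 34 38
f 34 11 42
f 38 42 12
f 34 42 38
f 2 18 29
f 18 6 32
f 29 32 10
f 18 32 29
f 6 41 19
f 41 12 40
f 19 40 5
f 41 40 19
f 12 42 39
f 42 11 35
f 39 35 3
f 42 35 39
f 11 37 36
f 37 8 24
f 36 24 7
f 37 24 36
f 8 23 28
f 23 2 25
f 28 25 9
f 23 25 28
f 4 30 16
f 30 10 31
f 16 31 5
f 30 31 16
f 4 16 14
f 16 5 15
f 14 15 3
f 16 15 14
f 4 14 21
f 14 3 20
f 21 20 7
f 14 20 21
f 4 21 26
f 21 7 27
f 26 27 9
f 21 27 26
f 4 26 30
f 26 9 33
f 30 33 10
f 26 33 30
f 5 31 19
f 31 10 32
f 19 32 6
f 31 32 19
f 3 15 39
f 15 5 40
f 39 40 12
f 15 40 39
f 7 20 36
f 20 3 35
f 36 35 11
f 20 35 36
f 9 27 28
f 27 7 24
f 28 24 8
f 27 24 28
f 10 33 29
f 33 9 25
f 29 25 2
f 33 25 29
f 44 43 46
f 44 46 45
f 46 43 47
f 46 47 45
f 47 43 48
f 47 48 45
f 48 43 49
f 48 49 45
f 49 43 50
f 49 50 45
f 50 43 51
f 50 51 45
f 51 43 52
f 51 52 45
f 52 43 53
f 52 53 45
f 53 43 54
f 53 54 45
f 54 43 55
f 54 55 45
f 55 43 56
f 55 56 45
f 56 43 57
f 56 57 45
f 57 43 58
f 57 58 45
f 58 43 59
f 58 59 45
f 59 43 60
f 59 60 45
f 60 43 44
f 60 44 45



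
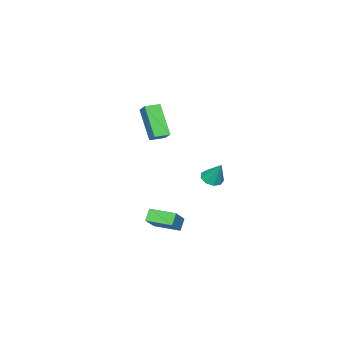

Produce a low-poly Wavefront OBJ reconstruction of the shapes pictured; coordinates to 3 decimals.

v -1.395 -2.213 3.478
v -1.051 -1.645 4.009
v -2.143 -1.75 3.467
v -1.8 -1.182 3.998
v -0.68 -1.098 1.822
v -0.337 -0.53 2.353
v -1.429 -0.635 1.811
v -1.085 -0.067 2.342
v -0.983 -1.043 -4.757
v -1.503 -1.141 -4.131
v -1.315 0.419 -4.805
v -1.836 0.321 -4.179
v 0.276 -0.721 -3.661
v -0.245 -0.819 -3.035
v -0.057 0.741 -3.709
v -0.577 0.643 -3.083
v -3.295 1.11 -1.472
v -2.644 1.124 -1.579
v -3.105 1.81 -0.228
v -2.837 1.492 -1.756
v -3.245 1.681 -1.8
v -3.676 1.602 -1.691
v -3.929 1.294 -1.479
v -3.884 0.899 -1.264
v -3.564 0.604 -1.146
v -3.118 0.545 -1.181
v -2.754 0.75 -1.352
f 2 4 1
f 5 2 1
f 1 4 3
f 3 5 1
f 2 8 4
f 6 2 5
f 6 8 2
f 4 8 3
f 7 5 3
f 3 8 7
f 7 6 5
f 8 6 7
f 10 12 9
f 13 10 9
f 9 12 11
f 11 13 9
f 10 16 12
f 14 10 13
f 14 16 10
f 12 16 11
f 15 13 11
f 11 16 15
f 15 14 13
f 16 14 15
f 18 17 20
f 18 20 19
f 20 17 21
f 20 21 19
f 21 17 22
f 21 22 19
f 22 17 23
f 22 23 19
f 23 17 24
f 23 24 19
f 24 17 25
f 24 25 19
f 25 17 26
f 25 26 19
f 26 17 27
f 26 27 19
f 27 17 18
f 27 18 19



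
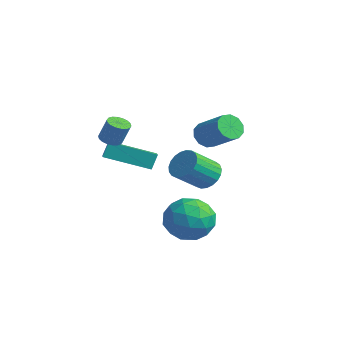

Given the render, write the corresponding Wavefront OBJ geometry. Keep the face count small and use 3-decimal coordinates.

v -2.104 3.112 -2.074
v -1.506 3.467 -1.585
v -1.578 2.142 -0.537
v -2.176 1.788 -1.026
v -1.803 3.595 -1.442
v -1.875 2.271 -0.395
v -2.152 3.64 -1.409
v -2.224 2.316 -0.362
v -2.493 3.594 -1.491
v -2.564 2.27 -0.444
v -2.766 3.464 -1.674
v -2.838 2.14 -0.626
v -2.925 3.274 -1.925
v -2.997 1.949 -0.878
v -2.943 3.055 -2.203
v -3.014 1.731 -1.155
v -2.815 2.847 -2.458
v -2.886 1.522 -1.41
v -2.564 2.684 -2.646
v -2.635 1.36 -1.599
v -2.234 2.595 -2.736
v -2.305 1.271 -1.689
v -1.881 2.596 -2.711
v -1.953 1.272 -1.664
v -1.567 2.686 -2.576
v -1.639 1.362 -1.529
v -1.346 2.85 -2.354
v -1.418 1.525 -1.307
v -1.256 3.059 -2.084
v -1.327 1.734 -1.036
v -1.313 3.277 -1.811
v -1.384 1.952 -0.764
v 1.275 0.479 -3.181
v 1.965 0.504 -2.163
v 0.715 -1.384 -2.757
v 1.405 -1.359 -1.739
v 0.392 -0.665 -1.812
v 0.738 0.486 -2.075
v 1.942 -1.366 -2.845
v 2.288 -0.215 -3.108
v 2.377 -0.637 -1.955
v 1.419 -0.203 -1.317
v 1.261 -0.677 -3.603
v 0.303 -0.243 -2.965
v 1.669 0.655 -2.71
v 1.011 -1.535 -2.21
v 0.416 -1.127 -2.254
v 0.821 -1.112 -1.655
v 0.948 0.644 -2.658
v 1.353 0.659 -2.059
v 0.429 -0.028 -1.853
v 1.327 -1.539 -2.861
v 1.732 -1.524 -2.262
v 1.859 0.232 -3.265
v 2.264 0.247 -2.666
v 2.251 -0.852 -3.067
v 2.317 -0.001 -1.989
v 1.988 -1.096 -1.739
v 2.304 -1.1 -2.39
v 2.507 -0.423 -2.544
v 1.754 0.254 -1.614
v 1.425 -0.841 -1.364
v 0.829 -0.433 -1.407
v 1.033 0.244 -1.562
v 1.996 -0.416 -1.492
v 1.255 -0.039 -3.556
v 0.926 -1.134 -3.306
v 1.647 -1.124 -3.358
v 1.851 -0.447 -3.513
v 0.692 0.216 -3.181
v 0.363 -0.879 -2.931
v 0.173 -0.457 -2.376
v 0.376 0.22 -2.53
v 0.684 -0.464 -3.428
v -1.412 2.531 0.839
v -1.034 2.695 0.236
v 0.449 2.893 1.218
v 0.072 2.729 1.821
v -1.198 3.079 0.406
v 0.285 3.277 1.388
v -1.444 3.254 0.742
v 0.039 3.452 1.724
v -1.677 3.153 1.114
v -0.194 3.351 2.097
v -1.809 2.814 1.382
v -0.326 3.012 2.364
v -1.789 2.367 1.442
v -0.306 2.565 2.424
v -1.625 1.983 1.272
v -0.142 2.181 2.254
v -1.379 1.808 0.936
v 0.104 2.006 1.918
v -1.146 1.909 0.563
v 0.337 2.107 1.546
v -1.014 2.248 0.296
v 0.469 2.446 1.278
v -0.679 -3.078 2.282
v -0.389 -2.661 2.098
v -0.011 -2.466 3.134
v -0.301 -2.882 3.318
v -0.599 -2.559 2.155
v -0.221 -2.364 3.191
v -0.825 -2.56 2.237
v -0.447 -2.364 3.274
v -1.021 -2.663 2.329
v -0.644 -2.468 3.365
v -1.15 -2.848 2.41
v -0.773 -2.653 3.447
v -1.186 -3.079 2.467
v -0.809 -2.884 3.503
v -1.121 -3.31 2.487
v -0.744 -3.114 3.523
v -0.969 -3.494 2.466
v -0.591 -3.299 3.502
v -0.759 -3.596 2.409
v -0.381 -3.401 3.445
v -0.533 -3.596 2.326
v -0.155 -3.4 3.363
v -0.336 -3.492 2.235
v 0.041 -3.297 3.271
v -0.207 -3.307 2.153
v 0.17 -3.112 3.19
v -0.171 -3.076 2.097
v 0.206 -2.881 3.133
v -0.236 -2.846 2.077
v 0.141 -2.65 3.113
v -1.601 -2.874 0.843
v -1.682 -2.489 1.585
v -2.554 -2.246 0.412
v -2.636 -1.861 1.155
v -0.244 -1.279 0.165
v -0.326 -0.894 0.908
v -1.198 -0.651 -0.265
v -1.279 -0.266 0.477
f 2 1 5
f 2 5 3
f 3 5 6
f 3 6 4
f 5 1 7
f 5 7 6
f 6 7 8
f 6 8 4
f 7 1 9
f 7 9 8
f 8 9 10
f 8 10 4
f 9 1 11
f 9 11 10
f 10 11 12
f 10 12 4
f 11 1 13
f 11 13 12
f 12 13 14
f 12 14 4
f 13 1 15
f 13 15 14
f 14 15 16
f 14 16 4
f 15 1 17
f 15 17 16
f 16 17 18
f 16 18 4
f 17 1 19
f 17 19 18
f 18 19 20
f 18 20 4
f 19 1 21
f 19 21 20
f 20 21 22
f 20 22 4
f 21 1 23
f 21 23 22
f 22 23 24
f 22 24 4
f 23 1 25
f 23 25 24
f 24 25 26
f 24 26 4
f 25 1 27
f 25 27 26
f 26 27 28
f 26 28 4
f 27 1 29
f 27 29 28
f 28 29 30
f 28 30 4
f 29 1 31
f 29 31 30
f 30 31 32
f 30 32 4
f 31 1 2
f 31 2 32
f 32 2 3
f 32 3 4
f 33 70 49
f 70 44 73
f 49 73 38
f 70 73 49
f 33 49 45
f 49 38 50
f 45 50 34
f 49 50 45
f 33 45 54
f 45 34 55
f 54 55 40
f 45 55 54
f 33 54 66
f 54 40 69
f 66 69 43
f 54 69 66
f 33 66 70
f 66 43 74
f 70 74 44
f 66 74 70
f 34 50 61
f 50 38 64
f 61 64 42
f 50 64 61
f 38 73 51
f 73 44 72
f 51 72 37
f 73 72 51
f 44 74 71
f 74 43 67
f 71 67 35
f 74 67 71
f 43 69 68
f 69 40 56
f 68 56 39
f 69 56 68
f 40 55 60
f 55 34 57
f 60 57 41
f 55 57 60
f 36 62 48
f 62 42 63
f 48 63 37
f 62 63 48
f 36 48 46
f 48 37 47
f 46 47 35
f 48 47 46
f 36 46 53
f 46 35 52
f 53 52 39
f 46 52 53
f 36 53 58
f 53 39 59
f 58 59 41
f 53 59 58
f 36 58 62
f 58 41 65
f 62 65 42
f 58 65 62
f 37 63 51
f 63 42 64
f 51 64 38
f 63 64 51
f 35 47 71
f 47 37 72
f 71 72 44
f 47 72 71
f 39 52 68
f 52 35 67
f 68 67 43
f 52 67 68
f 41 59 60
f 59 39 56
f 60 56 40
f 59 56 60
f 42 65 61
f 65 41 57
f 61 57 34
f 65 57 61
f 76 75 79
f 76 79 77
f 77 79 80
f 77 80 78
f 79 75 81
f 79 81 80
f 80 81 82
f 80 82 78
f 81 75 83
f 81 83 82
f 82 83 84
f 82 84 78
f 83 75 85
f 83 85 84
f 84 85 86
f 84 86 78
f 85 75 87
f 85 87 86
f 86 87 88
f 86 88 78
f 87 75 89
f 87 89 88
f 88 89 90
f 88 90 78
f 89 75 91
f 89 91 90
f 90 91 92
f 90 92 78
f 91 75 93
f 91 93 92
f 92 93 94
f 92 94 78
f 93 75 95
f 93 95 94
f 94 95 96
f 94 96 78
f 95 75 76
f 95 76 96
f 96 76 77
f 96 77 78
f 98 97 101
f 98 101 99
f 99 101 102
f 99 102 100
f 101 97 103
f 101 103 102
f 102 103 104
f 102 104 100
f 103 97 105
f 103 105 104
f 104 105 106
f 104 106 100
f 105 97 107
f 105 107 106
f 106 107 108
f 106 108 100
f 107 97 109
f 107 109 108
f 108 109 110
f 108 110 100
f 109 97 111
f 109 111 110
f 110 111 112
f 110 112 100
f 111 97 113
f 111 113 112
f 112 113 114
f 112 114 100
f 113 97 115
f 113 115 114
f 114 115 116
f 114 116 100
f 115 97 117
f 115 117 116
f 116 117 118
f 116 118 100
f 117 97 119
f 117 119 118
f 118 119 120
f 118 120 100
f 119 97 121
f 119 121 120
f 120 121 122
f 120 122 100
f 121 97 123
f 121 123 122
f 122 123 124
f 122 124 100
f 123 97 125
f 123 125 124
f 124 125 126
f 124 126 100
f 125 97 98
f 125 98 126
f 126 98 99
f 126 99 100
f 128 130 127
f 131 128 127
f 127 130 129
f 129 131 127
f 128 134 130
f 132 128 131
f 132 134 128
f 130 134 129
f 133 131 129
f 129 134 133
f 133 132 131
f 134 132 133



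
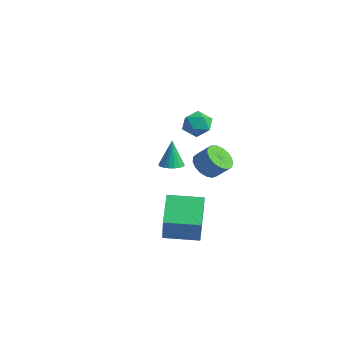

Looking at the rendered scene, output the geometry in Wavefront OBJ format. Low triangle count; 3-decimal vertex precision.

v 1.415 -2.811 -1.348
v 2.281 -3.398 0.496
v 2.741 -1.267 -1.479
v 3.607 -1.854 0.365
v 2.773 -4.066 -2.385
v 3.639 -4.653 -0.541
v 4.099 -2.522 -2.516
v 4.965 -3.109 -0.672
v 0.55 1.034 4.205
v 1.132 0.397 3.791
v -0.632 0.043 4.069
v -0.05 -0.594 3.655
v 0.053 -0.383 4.582
v 0.784 0.229 4.667
v -0.284 0.211 3.193
v 0.447 0.823 3.278
v 0.616 -0.112 3.166
v 0.825 -0.479 4.025
v -0.325 0.919 3.835
v -0.116 0.552 4.694
v 1.667 -0.284 1.423
v 2.406 -0.394 0.851
v 3.131 0.034 1.706
v 2.393 0.144 2.277
v 2.263 0.023 0.763
v 2.988 0.452 1.618
v 1.984 0.37 0.826
v 2.709 0.799 1.681
v 1.632 0.567 1.026
v 2.357 0.996 1.881
v 1.288 0.569 1.316
v 2.013 0.998 2.171
v 1.032 0.376 1.631
v 1.757 0.804 2.486
v 0.92 0.031 1.898
v 1.646 0.46 2.753
v 0.981 -0.386 2.056
v 1.706 0.043 2.911
v 1.198 -0.779 2.069
v 1.923 -0.351 2.924
v 1.523 -1.06 1.934
v 2.248 -0.631 2.789
v 1.881 -1.162 1.681
v 2.606 -0.734 2.536
v 2.19 -1.064 1.37
v 2.915 -0.635 2.225
v 2.38 -0.787 1.07
v 3.105 -0.358 1.925
v -3.499 1.257 -1.365
v -2.802 1.556 -1.31
v -3.741 1.483 0.465
v -2.979 1.812 -1.365
v -3.246 1.972 -1.42
v -3.557 2.008 -1.466
v -3.858 1.914 -1.494
v -4.096 1.707 -1.5
v -4.231 1.422 -1.483
v -4.24 1.108 -1.445
v -4.12 0.82 -1.394
v -3.893 0.608 -1.337
v -3.597 0.508 -1.286
v -3.285 0.537 -1.248
v -3.01 0.691 -1.23
v -2.819 0.943 -1.236
v -2.745 1.249 -1.264
f 2 4 1
f 5 2 1
f 1 4 3
f 3 5 1
f 2 8 4
f 6 2 5
f 6 8 2
f 4 8 3
f 7 5 3
f 3 8 7
f 7 6 5
f 8 6 7
f 9 20 14
f 9 14 10
f 9 10 16
f 9 16 19
f 9 19 20
f 10 14 18
f 14 20 13
f 20 19 11
f 19 16 15
f 16 10 17
f 12 18 13
f 12 13 11
f 12 11 15
f 12 15 17
f 12 17 18
f 13 18 14
f 11 13 20
f 15 11 19
f 17 15 16
f 18 17 10
f 22 21 25
f 22 25 23
f 23 25 26
f 23 26 24
f 25 21 27
f 25 27 26
f 26 27 28
f 26 28 24
f 27 21 29
f 27 29 28
f 28 29 30
f 28 30 24
f 29 21 31
f 29 31 30
f 30 31 32
f 30 32 24
f 31 21 33
f 31 33 32
f 32 33 34
f 32 34 24
f 33 21 35
f 33 35 34
f 34 35 36
f 34 36 24
f 35 21 37
f 35 37 36
f 36 37 38
f 36 38 24
f 37 21 39
f 37 39 38
f 38 39 40
f 38 40 24
f 39 21 41
f 39 41 40
f 40 41 42
f 40 42 24
f 41 21 43
f 41 43 42
f 42 43 44
f 42 44 24
f 43 21 45
f 43 45 44
f 44 45 46
f 44 46 24
f 45 21 47
f 45 47 46
f 46 47 48
f 46 48 24
f 47 21 22
f 47 22 48
f 48 22 23
f 48 23 24
f 50 49 52
f 50 52 51
f 52 49 53
f 52 53 51
f 53 49 54
f 53 54 51
f 54 49 55
f 54 55 51
f 55 49 56
f 55 56 51
f 56 49 57
f 56 57 51
f 57 49 58
f 57 58 51
f 58 49 59
f 58 59 51
f 59 49 60
f 59 60 51
f 60 49 61
f 60 61 51
f 61 49 62
f 61 62 51
f 62 49 63
f 62 63 51
f 63 49 64
f 63 64 51
f 64 49 65
f 64 65 51
f 65 49 50
f 65 50 51



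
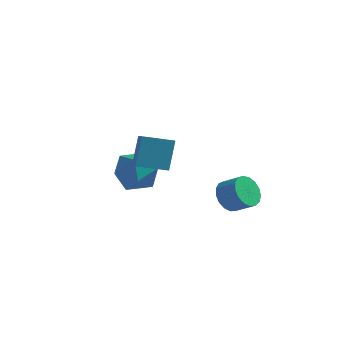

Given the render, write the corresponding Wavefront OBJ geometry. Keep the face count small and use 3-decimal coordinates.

v -2.092 3.313 -1.393
v -1.344 2.976 -0.518
v -1.756 1.644 -2.322
v -1.008 1.307 -1.447
v -2.186 1.382 -1.234
v -2.393 2.414 -0.66
v -0.707 2.206 -2.18
v -0.914 3.238 -1.606
v -0.488 2.292 -1.005
v -1.402 1.783 -0.42
v -1.698 2.837 -2.42
v -2.612 2.328 -1.835
v -0.26 -0.963 0.742
v -0.293 -0.212 2.166
v 0.966 -0.283 0.412
v 0.933 0.468 1.835
v 0.207 -1.628 1.105
v 0.174 -0.877 2.528
v 1.433 -0.948 0.774
v 1.4 -0.197 2.198
v 3.23 1.378 -1.556
v 3.653 1.204 -2.272
v 4.573 1.087 -1.7
v 4.15 1.262 -0.984
v 3.683 1.608 -2.238
v 4.603 1.492 -1.665
v 3.609 1.96 -2.047
v 4.529 1.843 -1.475
v 3.448 2.178 -1.744
v 4.368 2.062 -1.172
v 3.237 2.213 -1.398
v 4.157 2.097 -0.825
v 3.024 2.057 -1.088
v 3.945 1.941 -0.516
v 2.859 1.745 -0.885
v 3.779 1.629 -0.313
v 2.779 1.35 -0.836
v 3.699 1.233 -0.264
v 2.802 0.96 -0.952
v 3.722 0.844 -0.38
v 2.923 0.667 -1.207
v 3.843 0.55 -0.634
v 3.114 0.536 -1.541
v 4.034 0.42 -0.969
v 3.332 0.599 -1.879
v 4.252 0.482 -1.307
v 3.527 0.839 -2.143
v 4.447 0.723 -1.571
f 1 12 6
f 1 6 2
f 1 2 8
f 1 8 11
f 1 11 12
f 2 6 10
f 6 12 5
f 12 11 3
f 11 8 7
f 8 2 9
f 4 10 5
f 4 5 3
f 4 3 7
f 4 7 9
f 4 9 10
f 5 10 6
f 3 5 12
f 7 3 11
f 9 7 8
f 10 9 2
f 14 16 13
f 17 14 13
f 13 16 15
f 15 17 13
f 14 20 16
f 18 14 17
f 18 20 14
f 16 20 15
f 19 17 15
f 15 20 19
f 19 18 17
f 20 18 19
f 22 21 25
f 22 25 23
f 23 25 26
f 23 26 24
f 25 21 27
f 25 27 26
f 26 27 28
f 26 28 24
f 27 21 29
f 27 29 28
f 28 29 30
f 28 30 24
f 29 21 31
f 29 31 30
f 30 31 32
f 30 32 24
f 31 21 33
f 31 33 32
f 32 33 34
f 32 34 24
f 33 21 35
f 33 35 34
f 34 35 36
f 34 36 24
f 35 21 37
f 35 37 36
f 36 37 38
f 36 38 24
f 37 21 39
f 37 39 38
f 38 39 40
f 38 40 24
f 39 21 41
f 39 41 40
f 40 41 42
f 40 42 24
f 41 21 43
f 41 43 42
f 42 43 44
f 42 44 24
f 43 21 45
f 43 45 44
f 44 45 46
f 44 46 24
f 45 21 47
f 45 47 46
f 46 47 48
f 46 48 24
f 47 21 22
f 47 22 48
f 48 22 23
f 48 23 24



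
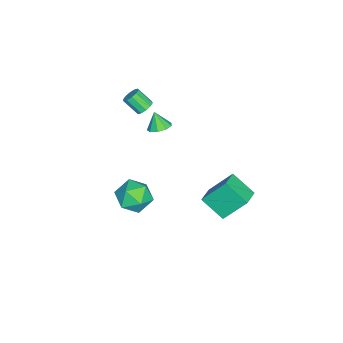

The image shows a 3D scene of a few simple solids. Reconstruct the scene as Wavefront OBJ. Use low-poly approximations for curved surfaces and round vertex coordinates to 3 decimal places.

v -0.152 2.843 -5.223
v -0.514 1.395 -4.147
v -0.564 4.179 -3.564
v -0.926 2.731 -2.488
v 1.166 2.789 -4.852
v 0.804 1.341 -3.776
v 0.754 4.125 -3.193
v 0.392 2.677 -2.117
v -1.655 -2.945 1.539
v -1.177 -2.706 1.834
v -1.268 -3.616 2.716
v -1.745 -3.855 2.421
v -1.49 -2.545 1.969
v -1.581 -3.454 2.851
v -1.866 -2.536 1.939
v -1.956 -3.445 2.821
v -2.161 -2.684 1.757
v -2.251 -3.593 2.639
v -2.263 -2.931 1.491
v -2.353 -3.841 2.373
v -2.132 -3.184 1.244
v -2.223 -4.094 2.126
v -1.819 -3.346 1.109
v -1.91 -4.255 1.991
v -1.444 -3.355 1.139
v -1.534 -4.264 2.021
v -1.149 -3.207 1.321
v -1.239 -4.116 2.203
v -1.047 -2.959 1.587
v -1.137 -3.869 2.469
v 1.617 -0.941 3.459
v 2.268 -1.288 3.518
v 1.303 -1.359 4.461
v 2.299 -0.825 3.721
v 2.011 -0.416 3.801
v 1.538 -0.254 3.721
v 1.102 -0.412 3.518
v 0.907 -0.819 3.288
v 1.044 -1.282 3.138
v 1.449 -1.586 3.138
v 1.932 -1.588 3.288
v 3.803 -0.587 -1.251
v 4.602 -1.212 -1.909
v 3.358 -2.208 -0.251
v 4.157 -2.833 -0.909
v 4.542 -2.002 -0.12
v 4.817 -1 -0.738
v 3.143 -2.42 -1.422
v 3.418 -1.418 -2.04
v 4.194 -2.345 -2.014
v 5.059 -2.087 -1.21
v 2.901 -1.333 -0.95
v 3.766 -1.075 -0.146
f 2 4 1
f 5 2 1
f 1 4 3
f 3 5 1
f 2 8 4
f 6 2 5
f 6 8 2
f 4 8 3
f 7 5 3
f 3 8 7
f 7 6 5
f 8 6 7
f 10 9 13
f 10 13 11
f 11 13 14
f 11 14 12
f 13 9 15
f 13 15 14
f 14 15 16
f 14 16 12
f 15 9 17
f 15 17 16
f 16 17 18
f 16 18 12
f 17 9 19
f 17 19 18
f 18 19 20
f 18 20 12
f 19 9 21
f 19 21 20
f 20 21 22
f 20 22 12
f 21 9 23
f 21 23 22
f 22 23 24
f 22 24 12
f 23 9 25
f 23 25 24
f 24 25 26
f 24 26 12
f 25 9 27
f 25 27 26
f 26 27 28
f 26 28 12
f 27 9 29
f 27 29 28
f 28 29 30
f 28 30 12
f 29 9 10
f 29 10 30
f 30 10 11
f 30 11 12
f 32 31 34
f 32 34 33
f 34 31 35
f 34 35 33
f 35 31 36
f 35 36 33
f 36 31 37
f 36 37 33
f 37 31 38
f 37 38 33
f 38 31 39
f 38 39 33
f 39 31 40
f 39 40 33
f 40 31 41
f 40 41 33
f 41 31 32
f 41 32 33
f 42 53 47
f 42 47 43
f 42 43 49
f 42 49 52
f 42 52 53
f 43 47 51
f 47 53 46
f 53 52 44
f 52 49 48
f 49 43 50
f 45 51 46
f 45 46 44
f 45 44 48
f 45 48 50
f 45 50 51
f 46 51 47
f 44 46 53
f 48 44 52
f 50 48 49
f 51 50 43



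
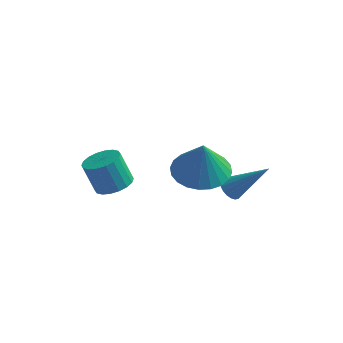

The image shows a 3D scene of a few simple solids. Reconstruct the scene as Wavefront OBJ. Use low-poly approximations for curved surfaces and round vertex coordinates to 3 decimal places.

v -3.532 -0.101 1.881
v -3.149 -0.689 2.084
v -3.646 -0.607 3.261
v -4.028 -0.019 3.059
v -2.947 -0.444 2.152
v -3.443 -0.362 3.329
v -2.861 -0.131 2.167
v -3.357 -0.049 3.344
v -2.907 0.187 2.125
v -3.403 0.27 3.302
v -3.077 0.449 2.035
v -3.573 0.531 3.212
v -3.338 0.602 1.914
v -3.834 0.684 3.091
v -3.636 0.615 1.787
v -4.132 0.698 2.964
v -3.914 0.487 1.679
v -4.411 0.569 2.856
v -4.117 0.242 1.611
v -4.613 0.324 2.788
v -4.203 -0.071 1.596
v -4.699 0.011 2.773
v -4.157 -0.39 1.638
v -4.653 -0.307 2.815
v -3.987 -0.651 1.728
v -4.483 -0.569 2.905
v -3.726 -0.804 1.849
v -4.222 -0.722 3.026
v -3.428 -0.818 1.976
v -3.924 -0.735 3.153
v -0.45 0.165 3.217
v 0.43 0.773 3.227
v -0.31 -0.065 4.743
v 0.133 1.058 3.298
v -0.253 1.207 3.355
v -0.668 1.197 3.392
v -1.051 1.03 3.402
v -1.342 0.732 3.384
v -1.497 0.347 3.34
v -1.493 -0.066 3.278
v -1.33 -0.444 3.206
v -1.033 -0.729 3.136
v -0.647 -0.878 3.078
v -0.232 -0.868 3.042
v 0.151 -0.701 3.032
v 0.442 -0.402 3.05
v 0.597 -0.017 3.093
v 0.593 0.396 3.156
v -0.392 3.918 -0.857
v -0.016 3.945 -1.244
v 1.012 4.082 0.517
v -0.069 4.161 -1.215
v -0.178 4.335 -1.125
v -0.323 4.438 -0.988
v -0.481 4.45 -0.828
v -0.623 4.371 -0.674
v -0.725 4.213 -0.551
v -0.769 4.004 -0.481
v -0.749 3.781 -0.475
v -0.666 3.581 -0.536
v -0.536 3.44 -0.652
v -0.381 3.381 -0.804
v -0.227 3.415 -0.964
v -0.103 3.536 -1.106
v -0.028 3.724 -1.205
f 2 1 5
f 2 5 3
f 3 5 6
f 3 6 4
f 5 1 7
f 5 7 6
f 6 7 8
f 6 8 4
f 7 1 9
f 7 9 8
f 8 9 10
f 8 10 4
f 9 1 11
f 9 11 10
f 10 11 12
f 10 12 4
f 11 1 13
f 11 13 12
f 12 13 14
f 12 14 4
f 13 1 15
f 13 15 14
f 14 15 16
f 14 16 4
f 15 1 17
f 15 17 16
f 16 17 18
f 16 18 4
f 17 1 19
f 17 19 18
f 18 19 20
f 18 20 4
f 19 1 21
f 19 21 20
f 20 21 22
f 20 22 4
f 21 1 23
f 21 23 22
f 22 23 24
f 22 24 4
f 23 1 25
f 23 25 24
f 24 25 26
f 24 26 4
f 25 1 27
f 25 27 26
f 26 27 28
f 26 28 4
f 27 1 29
f 27 29 28
f 28 29 30
f 28 30 4
f 29 1 2
f 29 2 30
f 30 2 3
f 30 3 4
f 32 31 34
f 32 34 33
f 34 31 35
f 34 35 33
f 35 31 36
f 35 36 33
f 36 31 37
f 36 37 33
f 37 31 38
f 37 38 33
f 38 31 39
f 38 39 33
f 39 31 40
f 39 40 33
f 40 31 41
f 40 41 33
f 41 31 42
f 41 42 33
f 42 31 43
f 42 43 33
f 43 31 44
f 43 44 33
f 44 31 45
f 44 45 33
f 45 31 46
f 45 46 33
f 46 31 47
f 46 47 33
f 47 31 48
f 47 48 33
f 48 31 32
f 48 32 33
f 50 49 52
f 50 52 51
f 52 49 53
f 52 53 51
f 53 49 54
f 53 54 51
f 54 49 55
f 54 55 51
f 55 49 56
f 55 56 51
f 56 49 57
f 56 57 51
f 57 49 58
f 57 58 51
f 58 49 59
f 58 59 51
f 59 49 60
f 59 60 51
f 60 49 61
f 60 61 51
f 61 49 62
f 61 62 51
f 62 49 63
f 62 63 51
f 63 49 64
f 63 64 51
f 64 49 65
f 64 65 51
f 65 49 50
f 65 50 51



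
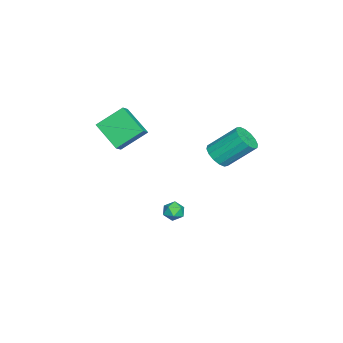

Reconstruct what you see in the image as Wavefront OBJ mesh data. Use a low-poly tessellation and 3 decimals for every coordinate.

v -0.544 -0.008 -2.788
v -0.047 0.337 -2.494
v -0.433 -0.797 -2.046
v 0.064 -0.452 -1.752
v -0.568 -0.224 -1.721
v -0.637 0.264 -2.179
v 0.157 -0.724 -2.361
v 0.088 -0.236 -2.819
v 0.386 -0.105 -2.231
v -0.062 0.204 -1.835
v -0.418 -0.664 -2.705
v -0.866 -0.355 -2.309
v -1.738 -4.503 2.971
v -1.103 -4.615 3.461
v -2.364 -3.154 4.089
v -1.728 -3.266 4.579
v -0.712 -3.174 1.941
v -0.076 -3.286 2.431
v -1.337 -1.825 3.059
v -0.702 -1.937 3.549
v 0.3 2.191 2.798
v 0.901 1.841 3.268
v 0.661 3.338 4.692
v 0.06 3.689 4.222
v 1.11 2.12 3.009
v 0.87 3.618 4.433
v 1.101 2.419 2.693
v 0.862 3.917 4.117
v 0.878 2.657 2.406
v 0.639 4.154 3.829
v 0.5 2.77 2.223
v 0.26 4.267 3.647
v 0.068 2.728 2.195
v -0.171 4.225 3.618
v -0.301 2.542 2.328
v -0.541 4.039 3.752
v -0.51 2.262 2.587
v -0.75 3.76 4.011
v -0.502 1.963 2.903
v -0.741 3.461 4.327
v -0.279 1.726 3.191
v -0.518 3.223 4.614
v 0.1 1.613 3.373
v -0.14 3.11 4.797
v 0.531 1.655 3.402
v 0.292 3.152 4.825
f 1 12 6
f 1 6 2
f 1 2 8
f 1 8 11
f 1 11 12
f 2 6 10
f 6 12 5
f 12 11 3
f 11 8 7
f 8 2 9
f 4 10 5
f 4 5 3
f 4 3 7
f 4 7 9
f 4 9 10
f 5 10 6
f 3 5 12
f 7 3 11
f 9 7 8
f 10 9 2
f 14 16 13
f 17 14 13
f 13 16 15
f 15 17 13
f 14 20 16
f 18 14 17
f 18 20 14
f 16 20 15
f 19 17 15
f 15 20 19
f 19 18 17
f 20 18 19
f 22 21 25
f 22 25 23
f 23 25 26
f 23 26 24
f 25 21 27
f 25 27 26
f 26 27 28
f 26 28 24
f 27 21 29
f 27 29 28
f 28 29 30
f 28 30 24
f 29 21 31
f 29 31 30
f 30 31 32
f 30 32 24
f 31 21 33
f 31 33 32
f 32 33 34
f 32 34 24
f 33 21 35
f 33 35 34
f 34 35 36
f 34 36 24
f 35 21 37
f 35 37 36
f 36 37 38
f 36 38 24
f 37 21 39
f 37 39 38
f 38 39 40
f 38 40 24
f 39 21 41
f 39 41 40
f 40 41 42
f 40 42 24
f 41 21 43
f 41 43 42
f 42 43 44
f 42 44 24
f 43 21 45
f 43 45 44
f 44 45 46
f 44 46 24
f 45 21 22
f 45 22 46
f 46 22 23
f 46 23 24



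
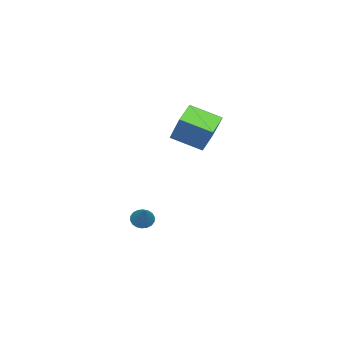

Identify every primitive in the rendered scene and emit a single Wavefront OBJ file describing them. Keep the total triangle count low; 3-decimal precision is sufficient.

v -0.967 -1.251 -4.465
v -0.758 -0.917 -4.82
v -0.153 -0.729 -3.495
v -0.94 -0.795 -4.733
v -1.127 -0.763 -4.594
v -1.283 -0.827 -4.429
v -1.376 -0.976 -4.271
v -1.388 -1.179 -4.152
v -1.316 -1.397 -4.094
v -1.175 -1.585 -4.111
v -0.993 -1.708 -4.197
v -0.806 -1.74 -4.337
v -0.651 -1.675 -4.502
v -0.558 -1.526 -4.66
v -0.546 -1.323 -4.779
v -0.617 -1.106 -4.836
v -2.66 -0.316 0.732
v -2.045 0.429 2.191
v -2.944 1.069 0.145
v -2.329 1.813 1.605
v -1.651 -0.293 0.295
v -1.036 0.451 1.755
v -1.935 1.091 -0.291
v -1.32 1.836 1.168
f 2 1 4
f 2 4 3
f 4 1 5
f 4 5 3
f 5 1 6
f 5 6 3
f 6 1 7
f 6 7 3
f 7 1 8
f 7 8 3
f 8 1 9
f 8 9 3
f 9 1 10
f 9 10 3
f 10 1 11
f 10 11 3
f 11 1 12
f 11 12 3
f 12 1 13
f 12 13 3
f 13 1 14
f 13 14 3
f 14 1 15
f 14 15 3
f 15 1 16
f 15 16 3
f 16 1 2
f 16 2 3
f 18 20 17
f 21 18 17
f 17 20 19
f 19 21 17
f 18 24 20
f 22 18 21
f 22 24 18
f 20 24 19
f 23 21 19
f 19 24 23
f 23 22 21
f 24 22 23



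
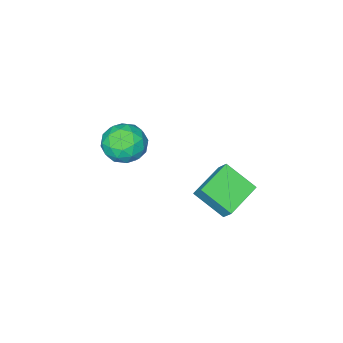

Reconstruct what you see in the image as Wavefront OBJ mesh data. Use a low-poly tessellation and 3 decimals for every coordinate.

v 1.096 -2.427 -2.462
v 1.921 -1.873 -2.565
v 1.979 -3.627 -1.835
v 2.804 -3.073 -1.938
v 2.111 -2.816 -1.266
v 1.565 -2.075 -1.654
v 2.335 -3.425 -2.746
v 1.789 -2.684 -3.134
v 2.687 -2.49 -2.74
v 2.548 -2.114 -1.826
v 1.352 -3.386 -2.574
v 1.213 -3.01 -1.66
v 1.431 -2.045 -2.569
v 2.469 -3.455 -1.831
v 2.061 -3.304 -1.436
v 2.546 -2.979 -1.497
v 1.222 -2.163 -2.033
v 1.707 -1.838 -2.094
v 1.818 -2.392 -1.33
v 2.193 -3.662 -2.306
v 2.678 -3.337 -2.367
v 1.354 -2.521 -2.903
v 1.839 -2.196 -2.964
v 2.082 -3.108 -3.07
v 2.366 -2.082 -2.732
v 2.885 -2.787 -2.363
v 2.609 -2.994 -2.839
v 2.289 -2.559 -3.067
v 2.285 -1.861 -2.195
v 2.804 -2.566 -1.826
v 2.396 -2.415 -1.431
v 2.075 -1.979 -1.659
v 2.735 -2.223 -2.298
v 1.096 -2.934 -2.574
v 1.615 -3.639 -2.205
v 1.825 -3.521 -2.741
v 1.504 -3.085 -2.969
v 1.015 -2.713 -2.037
v 1.534 -3.418 -1.668
v 1.611 -2.941 -1.333
v 1.291 -2.506 -1.561
v 1.165 -3.277 -2.102
v 0.131 0.776 -2.291
v 0.207 1.305 -1.617
v -0.358 1.975 -3.178
v -0.283 2.505 -2.504
v 1.683 1.095 -2.716
v 1.758 1.625 -2.042
v 1.193 2.295 -3.603
v 1.269 2.824 -2.929
f 1 38 17
f 38 12 41
f 17 41 6
f 38 41 17
f 1 17 13
f 17 6 18
f 13 18 2
f 17 18 13
f 1 13 22
f 13 2 23
f 22 23 8
f 13 23 22
f 1 22 34
f 22 8 37
f 34 37 11
f 22 37 34
f 1 34 38
f 34 11 42
f 38 42 12
f 34 42 38
f 2 18 29
f 18 6 32
f 29 32 10
f 18 32 29
f 6 41 19
f 41 12 40
f 19 40 5
f 41 40 19
f 12 42 39
f 42 11 35
f 39 35 3
f 42 35 39
f 11 37 36
f 37 8 24
f 36 24 7
f 37 24 36
f 8 23 28
f 23 2 25
f 28 25 9
f 23 25 28
f 4 30 16
f 30 10 31
f 16 31 5
f 30 31 16
f 4 16 14
f 16 5 15
f 14 15 3
f 16 15 14
f 4 14 21
f 14 3 20
f 21 20 7
f 14 20 21
f 4 21 26
f 21 7 27
f 26 27 9
f 21 27 26
f 4 26 30
f 26 9 33
f 30 33 10
f 26 33 30
f 5 31 19
f 31 10 32
f 19 32 6
f 31 32 19
f 3 15 39
f 15 5 40
f 39 40 12
f 15 40 39
f 7 20 36
f 20 3 35
f 36 35 11
f 20 35 36
f 9 27 28
f 27 7 24
f 28 24 8
f 27 24 28
f 10 33 29
f 33 9 25
f 29 25 2
f 33 25 29
f 44 46 43
f 47 44 43
f 43 46 45
f 45 47 43
f 44 50 46
f 48 44 47
f 48 50 44
f 46 50 45
f 49 47 45
f 45 50 49
f 49 48 47
f 50 48 49



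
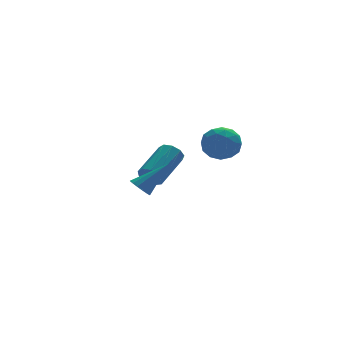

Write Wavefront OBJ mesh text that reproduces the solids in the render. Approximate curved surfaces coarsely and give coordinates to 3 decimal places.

v -3.195 -3.187 3.302
v -2.945 -2.759 2.982
v -1.805 -3.093 4.518
v -3.128 -2.614 3.18
v -3.328 -2.623 3.41
v -3.493 -2.783 3.611
v -3.578 -3.051 3.729
v -3.561 -3.356 3.733
v -3.446 -3.616 3.621
v -3.263 -3.76 3.424
v -3.063 -3.752 3.194
v -2.897 -3.592 2.993
v -2.812 -3.323 2.874
v -2.83 -3.019 2.871
v -0.71 1.998 1.704
v -0.26 1.771 1.262
v 1.22 2.896 2.194
v 0.77 3.122 2.636
v -0.454 2.156 1.105
v 1.027 3.281 2.038
v -0.768 2.467 1.229
v 0.713 3.591 2.161
v -1.054 2.558 1.575
v 0.426 3.682 2.507
v -1.18 2.387 1.981
v 0.301 3.511 2.913
v -1.086 2.034 2.257
v 0.395 3.158 3.19
v -0.816 1.664 2.275
v 0.664 2.788 3.207
v -0.497 1.45 2.025
v 0.984 2.574 2.958
v -0.277 1.493 1.625
v 1.203 2.617 2.558
v 1.762 1.248 3.694
v 2.479 0.772 3.188
v 1.701 0.028 4.752
v 2.418 -0.448 4.246
v 2.632 0.388 4.75
v 2.67 1.142 4.096
v 1.51 -0.342 3.844
v 1.548 0.412 3.19
v 2.324 -0.21 3.28
v 3.017 0.241 3.84
v 1.163 0.559 4.1
v 1.856 1.01 4.66
v 2.126 1.117 3.348
v 2.054 -0.317 4.592
v 2.18 0.174 4.888
v 2.602 -0.105 4.59
v 2.238 1.334 3.882
v 2.66 1.055 3.584
v 2.75 0.829 4.502
v 1.52 -0.255 4.356
v 1.942 -0.534 4.058
v 1.578 0.905 3.35
v 2 0.626 3.052
v 1.43 -0.029 3.438
v 2.456 0.26 3.105
v 2.42 -0.457 3.727
v 1.886 -0.395 3.491
v 1.909 0.049 3.106
v 2.864 0.525 3.434
v 2.828 -0.192 4.056
v 2.954 0.299 4.352
v 2.976 0.742 3.967
v 2.773 -0.052 3.488
v 1.352 0.992 3.884
v 1.316 0.275 4.506
v 1.204 0.058 3.973
v 1.226 0.501 3.588
v 1.76 1.257 4.213
v 1.724 0.54 4.835
v 2.271 0.751 4.834
v 2.294 1.195 4.449
v 1.407 0.852 4.452
f 2 1 4
f 2 4 3
f 4 1 5
f 4 5 3
f 5 1 6
f 5 6 3
f 6 1 7
f 6 7 3
f 7 1 8
f 7 8 3
f 8 1 9
f 8 9 3
f 9 1 10
f 9 10 3
f 10 1 11
f 10 11 3
f 11 1 12
f 11 12 3
f 12 1 13
f 12 13 3
f 13 1 14
f 13 14 3
f 14 1 2
f 14 2 3
f 16 15 19
f 16 19 17
f 17 19 20
f 17 20 18
f 19 15 21
f 19 21 20
f 20 21 22
f 20 22 18
f 21 15 23
f 21 23 22
f 22 23 24
f 22 24 18
f 23 15 25
f 23 25 24
f 24 25 26
f 24 26 18
f 25 15 27
f 25 27 26
f 26 27 28
f 26 28 18
f 27 15 29
f 27 29 28
f 28 29 30
f 28 30 18
f 29 15 31
f 29 31 30
f 30 31 32
f 30 32 18
f 31 15 33
f 31 33 32
f 32 33 34
f 32 34 18
f 33 15 16
f 33 16 34
f 34 16 17
f 34 17 18
f 35 72 51
f 72 46 75
f 51 75 40
f 72 75 51
f 35 51 47
f 51 40 52
f 47 52 36
f 51 52 47
f 35 47 56
f 47 36 57
f 56 57 42
f 47 57 56
f 35 56 68
f 56 42 71
f 68 71 45
f 56 71 68
f 35 68 72
f 68 45 76
f 72 76 46
f 68 76 72
f 36 52 63
f 52 40 66
f 63 66 44
f 52 66 63
f 40 75 53
f 75 46 74
f 53 74 39
f 75 74 53
f 46 76 73
f 76 45 69
f 73 69 37
f 76 69 73
f 45 71 70
f 71 42 58
f 70 58 41
f 71 58 70
f 42 57 62
f 57 36 59
f 62 59 43
f 57 59 62
f 38 64 50
f 64 44 65
f 50 65 39
f 64 65 50
f 38 50 48
f 50 39 49
f 48 49 37
f 50 49 48
f 38 48 55
f 48 37 54
f 55 54 41
f 48 54 55
f 38 55 60
f 55 41 61
f 60 61 43
f 55 61 60
f 38 60 64
f 60 43 67
f 64 67 44
f 60 67 64
f 39 65 53
f 65 44 66
f 53 66 40
f 65 66 53
f 37 49 73
f 49 39 74
f 73 74 46
f 49 74 73
f 41 54 70
f 54 37 69
f 70 69 45
f 54 69 70
f 43 61 62
f 61 41 58
f 62 58 42
f 61 58 62
f 44 67 63
f 67 43 59
f 63 59 36
f 67 59 63



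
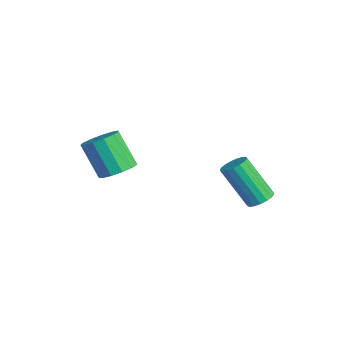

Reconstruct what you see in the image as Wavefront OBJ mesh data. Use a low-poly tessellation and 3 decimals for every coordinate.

v -0.489 -1.886 3.09
v 0.139 -2.356 3.293
v -0.684 -2.824 4.753
v -1.311 -2.354 4.55
v 0.223 -1.945 3.472
v -0.599 -2.413 4.932
v 0.081 -1.515 3.53
v -0.741 -1.983 4.99
v -0.242 -1.203 3.448
v -1.064 -1.671 4.908
v -0.643 -1.108 3.253
v -1.465 -1.576 4.713
v -0.995 -1.259 3.005
v -1.818 -1.727 4.466
v -1.187 -1.61 2.785
v -2.009 -2.078 4.245
v -1.157 -2.049 2.662
v -1.979 -2.517 4.122
v -0.915 -2.435 2.674
v -1.737 -2.903 4.134
v -0.537 -2.648 2.818
v -1.36 -3.116 4.279
v -0.145 -2.618 3.049
v -0.967 -3.086 4.509
v 2.708 2.722 2.483
v 3.107 3.009 2.81
v 2.331 2.186 4.483
v 1.932 1.898 4.157
v 2.888 3.188 2.796
v 2.113 2.365 4.47
v 2.629 3.26 2.711
v 1.853 2.437 4.385
v 2.387 3.209 2.574
v 1.612 2.385 4.248
v 2.219 3.046 2.416
v 1.444 2.222 4.09
v 2.163 2.808 2.273
v 1.388 1.985 3.947
v 2.232 2.551 2.179
v 1.456 1.728 3.852
v 2.41 2.333 2.154
v 1.634 1.51 3.828
v 2.656 2.204 2.205
v 1.88 1.381 3.878
v 2.914 2.194 2.319
v 2.138 1.37 3.992
v 3.125 2.304 2.471
v 2.349 1.481 4.144
v 3.24 2.51 2.626
v 2.464 1.687 4.299
v 3.233 2.765 2.748
v 2.458 1.941 4.422
f 2 1 5
f 2 5 3
f 3 5 6
f 3 6 4
f 5 1 7
f 5 7 6
f 6 7 8
f 6 8 4
f 7 1 9
f 7 9 8
f 8 9 10
f 8 10 4
f 9 1 11
f 9 11 10
f 10 11 12
f 10 12 4
f 11 1 13
f 11 13 12
f 12 13 14
f 12 14 4
f 13 1 15
f 13 15 14
f 14 15 16
f 14 16 4
f 15 1 17
f 15 17 16
f 16 17 18
f 16 18 4
f 17 1 19
f 17 19 18
f 18 19 20
f 18 20 4
f 19 1 21
f 19 21 20
f 20 21 22
f 20 22 4
f 21 1 23
f 21 23 22
f 22 23 24
f 22 24 4
f 23 1 2
f 23 2 24
f 24 2 3
f 24 3 4
f 26 25 29
f 26 29 27
f 27 29 30
f 27 30 28
f 29 25 31
f 29 31 30
f 30 31 32
f 30 32 28
f 31 25 33
f 31 33 32
f 32 33 34
f 32 34 28
f 33 25 35
f 33 35 34
f 34 35 36
f 34 36 28
f 35 25 37
f 35 37 36
f 36 37 38
f 36 38 28
f 37 25 39
f 37 39 38
f 38 39 40
f 38 40 28
f 39 25 41
f 39 41 40
f 40 41 42
f 40 42 28
f 41 25 43
f 41 43 42
f 42 43 44
f 42 44 28
f 43 25 45
f 43 45 44
f 44 45 46
f 44 46 28
f 45 25 47
f 45 47 46
f 46 47 48
f 46 48 28
f 47 25 49
f 47 49 48
f 48 49 50
f 48 50 28
f 49 25 51
f 49 51 50
f 50 51 52
f 50 52 28
f 51 25 26
f 51 26 52
f 52 26 27
f 52 27 28

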